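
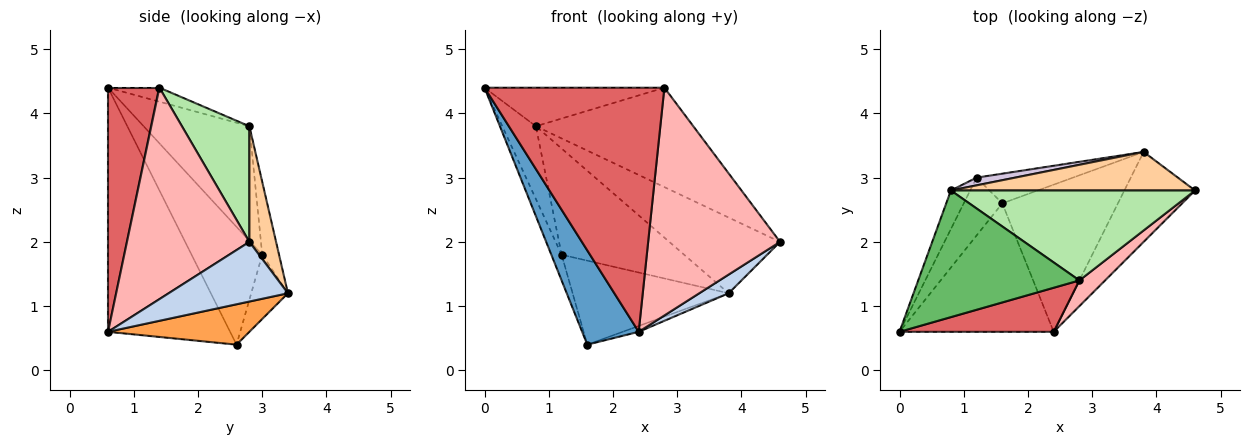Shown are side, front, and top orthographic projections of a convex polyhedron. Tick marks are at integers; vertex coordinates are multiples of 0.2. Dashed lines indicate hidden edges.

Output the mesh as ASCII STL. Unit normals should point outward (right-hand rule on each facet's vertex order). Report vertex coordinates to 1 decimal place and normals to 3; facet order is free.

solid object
 facet normal -0.787 -0.365 -0.497
  outer loop
   vertex 2.4 0.6 0.6
   vertex 0.0 0.6 4.4
   vertex 1.6 2.6 0.4
  endloop
 endfacet
 facet normal 0.637 -0.157 -0.755
  outer loop
   vertex 2.4 0.6 0.6
   vertex 3.8 3.4 1.2
   vertex 4.6 2.8 2.0
  endloop
 endfacet
 facet normal 0.329 0.037 -0.943
  outer loop
   vertex 2.4 0.6 0.6
   vertex 1.6 2.6 0.4
   vertex 3.8 3.4 1.2
  endloop
 endfacet
 facet normal 0.210 0.871 0.443
  outer loop
   vertex 0.8 2.8 3.8
   vertex 4.6 2.8 2.0
   vertex 3.8 3.4 1.2
  endloop
 endfacet
 facet normal -0.083 0.290 0.953
  outer loop
   vertex 2.8 1.4 4.4
   vertex 0.8 2.8 3.8
   vertex 0.0 0.6 4.4
  endloop
 endfacet
 facet normal 0.303 0.707 0.639
  outer loop
   vertex 2.8 1.4 4.4
   vertex 4.6 2.8 2.0
   vertex 0.8 2.8 3.8
  endloop
 endfacet
 facet normal 0.271 -0.947 0.171
  outer loop
   vertex 2.8 1.4 4.4
   vertex 0.0 0.6 4.4
   vertex 2.4 0.6 0.6
  endloop
 endfacet
 facet normal 0.678 -0.730 0.082
  outer loop
   vertex 2.8 1.4 4.4
   vertex 2.4 0.6 0.6
   vertex 4.6 2.8 2.0
  endloop
 endfacet
 facet normal -0.217 0.921 -0.325
  outer loop
   vertex 1.2 3.0 1.8
   vertex 3.8 3.4 1.2
   vertex 1.6 2.6 0.4
  endloop
 endfacet
 facet normal -0.135 0.988 0.072
  outer loop
   vertex 1.2 3.0 1.8
   vertex 0.8 2.8 3.8
   vertex 3.8 3.4 1.2
  endloop
 endfacet
 facet normal -0.941 0.137 -0.308
  outer loop
   vertex 1.2 3.0 1.8
   vertex 1.6 2.6 0.4
   vertex 0.0 0.6 4.4
  endloop
 endfacet
 facet normal -0.941 0.299 -0.158
  outer loop
   vertex 1.2 3.0 1.8
   vertex 0.0 0.6 4.4
   vertex 0.8 2.8 3.8
  endloop
 endfacet
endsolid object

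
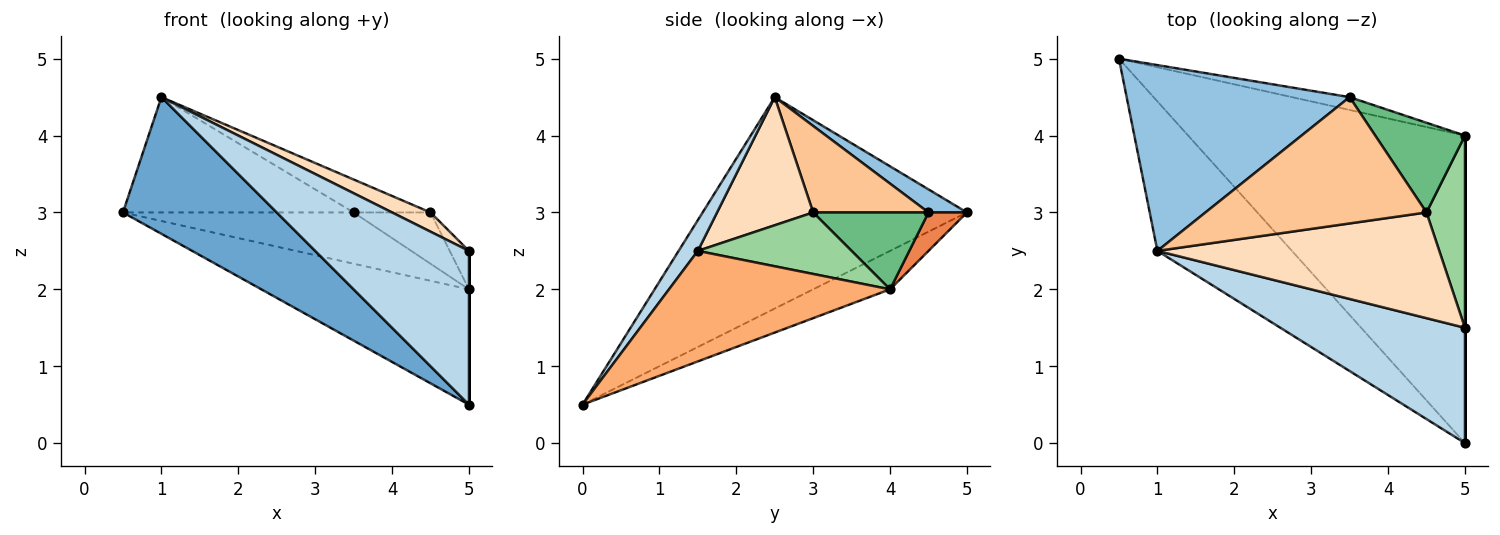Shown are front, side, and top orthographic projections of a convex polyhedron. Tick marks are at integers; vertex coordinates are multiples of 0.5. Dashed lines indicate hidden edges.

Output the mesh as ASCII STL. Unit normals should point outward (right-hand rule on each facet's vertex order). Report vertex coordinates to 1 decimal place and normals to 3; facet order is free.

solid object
 facet normal -0.757 -0.441 -0.482
  outer loop
   vertex 1.0 2.5 4.5
   vertex 0.5 5.0 3.0
   vertex 5.0 0.0 0.5
  endloop
 endfacet
 facet normal 0.088 0.525 0.846
  outer loop
   vertex 3.5 4.5 3.0
   vertex 0.5 5.0 3.0
   vertex 1.0 2.5 4.5
  endloop
 endfacet
 facet normal 0.100 -0.796 0.597
  outer loop
   vertex 5.0 1.5 2.5
   vertex 1.0 2.5 4.5
   vertex 5.0 0.0 0.5
  endloop
 endfacet
 facet normal -0.129 0.348 -0.929
  outer loop
   vertex 5.0 4.0 2.0
   vertex 5.0 0.0 0.5
   vertex 0.5 5.0 3.0
  endloop
 endfacet
 facet normal 0.160 0.958 -0.239
  outer loop
   vertex 5.0 4.0 2.0
   vertex 0.5 5.0 3.0
   vertex 3.5 4.5 3.0
  endloop
 endfacet
 facet normal 1.000 0.000 0.000
  outer loop
   vertex 5.0 4.0 2.0
   vertex 5.0 1.5 2.5
   vertex 5.0 0.0 0.5
  endloop
 endfacet
 facet normal 0.354 0.236 0.905
  outer loop
   vertex 4.5 3.0 3.0
   vertex 3.5 4.5 3.0
   vertex 1.0 2.5 4.5
  endloop
 endfacet
 facet normal 0.408 -0.163 0.898
  outer loop
   vertex 4.5 3.0 3.0
   vertex 1.0 2.5 4.5
   vertex 5.0 1.5 2.5
  endloop
 endfacet
 facet normal 0.597 0.398 0.697
  outer loop
   vertex 4.5 3.0 3.0
   vertex 5.0 4.0 2.0
   vertex 3.5 4.5 3.0
  endloop
 endfacet
 facet normal 0.843 0.105 0.527
  outer loop
   vertex 4.5 3.0 3.0
   vertex 5.0 1.5 2.5
   vertex 5.0 4.0 2.0
  endloop
 endfacet
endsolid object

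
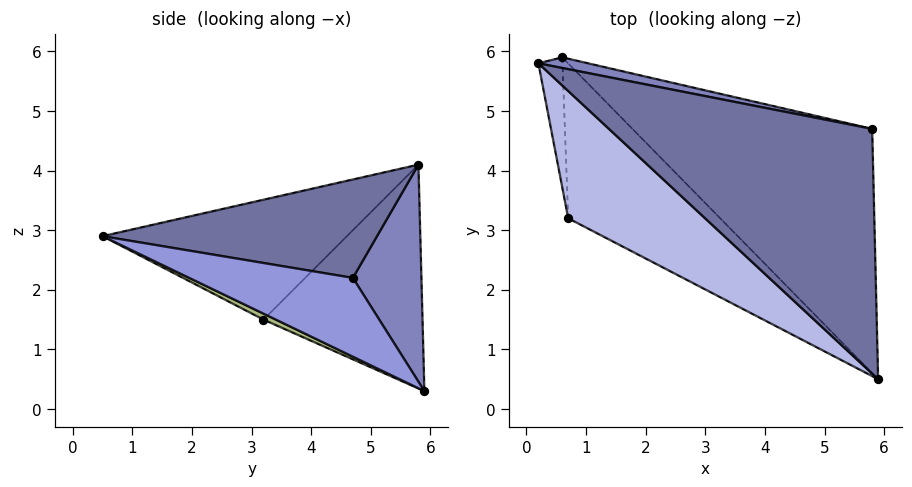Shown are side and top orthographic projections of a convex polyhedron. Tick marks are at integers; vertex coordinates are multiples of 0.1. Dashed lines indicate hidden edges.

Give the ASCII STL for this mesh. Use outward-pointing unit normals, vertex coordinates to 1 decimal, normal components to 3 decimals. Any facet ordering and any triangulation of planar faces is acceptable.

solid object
 facet normal 0.345 0.162 0.924
  outer loop
   vertex 5.8 4.7 2.2
   vertex 0.2 5.8 4.1
   vertex 5.9 0.5 2.9
  endloop
 endfacet
 facet normal 0.208 0.977 0.048
  outer loop
   vertex 5.8 4.7 2.2
   vertex 0.6 5.9 0.3
   vertex 0.2 5.8 4.1
  endloop
 endfacet
 facet normal 0.309 -0.149 -0.939
  outer loop
   vertex 5.8 4.7 2.2
   vertex 5.9 0.5 2.9
   vertex 0.6 5.9 0.3
  endloop
 endfacet
 facet normal -0.495 -0.660 0.565
  outer loop
   vertex 0.7 3.2 1.5
   vertex 5.9 0.5 2.9
   vertex 0.2 5.8 4.1
  endloop
 endfacet
 facet normal -0.991 -0.084 -0.107
  outer loop
   vertex 0.7 3.2 1.5
   vertex 0.2 5.8 4.1
   vertex 0.6 5.9 0.3
  endloop
 endfacet
 facet normal 0.036 -0.405 -0.914
  outer loop
   vertex 0.7 3.2 1.5
   vertex 0.6 5.9 0.3
   vertex 5.9 0.5 2.9
  endloop
 endfacet
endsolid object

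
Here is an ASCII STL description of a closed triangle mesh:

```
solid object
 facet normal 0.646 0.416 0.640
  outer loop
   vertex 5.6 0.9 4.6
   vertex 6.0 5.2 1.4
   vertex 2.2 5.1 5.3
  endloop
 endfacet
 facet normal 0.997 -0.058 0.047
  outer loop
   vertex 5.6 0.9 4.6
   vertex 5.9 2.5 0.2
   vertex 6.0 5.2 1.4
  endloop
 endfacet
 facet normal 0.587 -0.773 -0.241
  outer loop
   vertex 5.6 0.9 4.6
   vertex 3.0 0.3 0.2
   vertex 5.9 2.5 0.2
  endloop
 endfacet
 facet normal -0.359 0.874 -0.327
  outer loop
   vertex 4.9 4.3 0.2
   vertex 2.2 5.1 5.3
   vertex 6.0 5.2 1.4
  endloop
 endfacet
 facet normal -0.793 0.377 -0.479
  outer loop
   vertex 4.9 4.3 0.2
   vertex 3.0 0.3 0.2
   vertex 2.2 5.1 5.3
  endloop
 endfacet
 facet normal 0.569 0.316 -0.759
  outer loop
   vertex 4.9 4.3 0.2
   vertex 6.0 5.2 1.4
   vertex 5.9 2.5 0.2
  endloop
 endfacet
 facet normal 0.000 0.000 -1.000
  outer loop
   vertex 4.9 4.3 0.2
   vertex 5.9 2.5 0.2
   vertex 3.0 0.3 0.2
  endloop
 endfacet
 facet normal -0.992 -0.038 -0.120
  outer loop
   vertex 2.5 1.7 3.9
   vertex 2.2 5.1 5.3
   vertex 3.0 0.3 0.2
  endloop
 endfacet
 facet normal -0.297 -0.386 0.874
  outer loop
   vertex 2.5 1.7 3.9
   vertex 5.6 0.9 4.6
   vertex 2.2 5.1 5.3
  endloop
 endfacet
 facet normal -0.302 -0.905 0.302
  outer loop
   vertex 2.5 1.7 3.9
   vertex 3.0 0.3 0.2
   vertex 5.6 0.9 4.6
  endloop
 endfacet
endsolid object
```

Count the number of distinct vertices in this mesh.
7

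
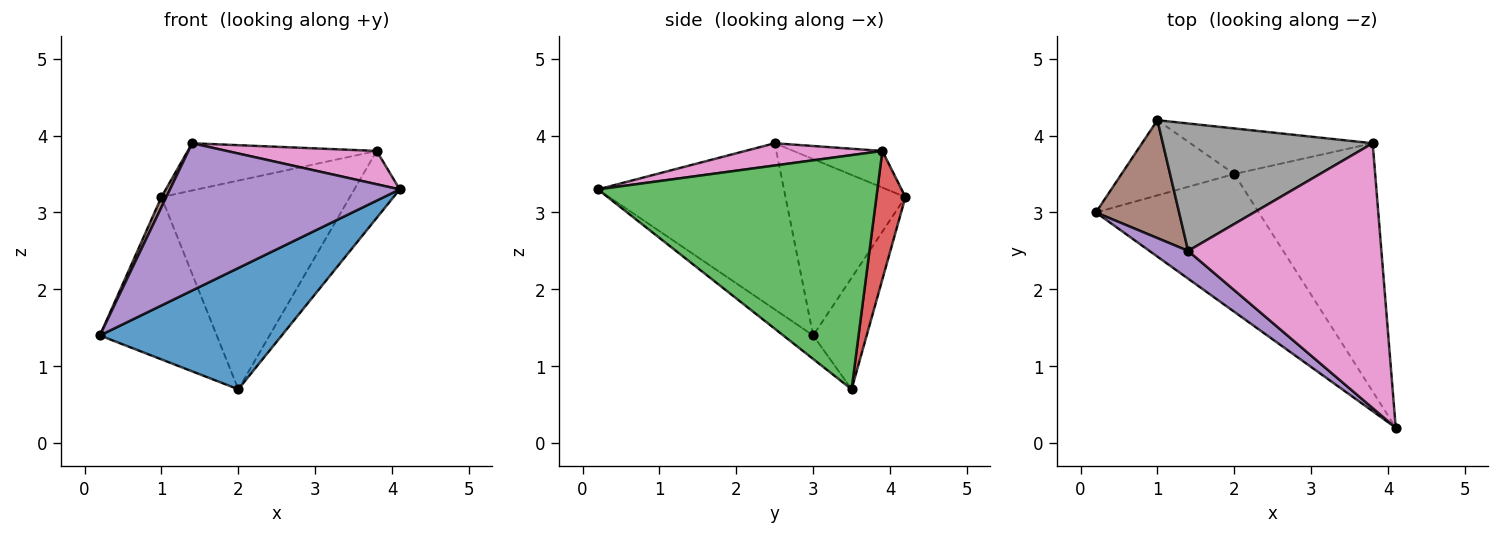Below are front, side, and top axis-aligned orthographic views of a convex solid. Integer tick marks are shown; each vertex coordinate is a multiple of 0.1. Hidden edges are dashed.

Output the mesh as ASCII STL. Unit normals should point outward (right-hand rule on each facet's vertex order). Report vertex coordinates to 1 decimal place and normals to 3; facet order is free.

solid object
 facet normal -0.108 -0.657 -0.746
  outer loop
   vertex 2.0 3.5 0.7
   vertex 4.1 0.2 3.3
   vertex 0.2 3.0 1.4
  endloop
 endfacet
 facet normal -0.384 0.838 -0.388
  outer loop
   vertex 1.0 4.2 3.2
   vertex 2.0 3.5 0.7
   vertex 0.2 3.0 1.4
  endloop
 endfacet
 facet normal 0.849 0.138 -0.511
  outer loop
   vertex 3.8 3.9 3.8
   vertex 4.1 0.2 3.3
   vertex 2.0 3.5 0.7
  endloop
 endfacet
 facet normal 0.149 0.966 -0.211
  outer loop
   vertex 3.8 3.9 3.8
   vertex 2.0 3.5 0.7
   vertex 1.0 4.2 3.2
  endloop
 endfacet
 facet normal -0.623 -0.769 0.145
  outer loop
   vertex 1.4 2.5 3.9
   vertex 0.2 3.0 1.4
   vertex 4.1 0.2 3.3
  endloop
 endfacet
 facet normal -0.904 -0.037 0.426
  outer loop
   vertex 1.4 2.5 3.9
   vertex 1.0 4.2 3.2
   vertex 0.2 3.0 1.4
  endloop
 endfacet
 facet normal 0.113 -0.124 0.986
  outer loop
   vertex 1.4 2.5 3.9
   vertex 4.1 0.2 3.3
   vertex 3.8 3.9 3.8
  endloop
 endfacet
 facet normal -0.162 0.343 0.925
  outer loop
   vertex 1.4 2.5 3.9
   vertex 3.8 3.9 3.8
   vertex 1.0 4.2 3.2
  endloop
 endfacet
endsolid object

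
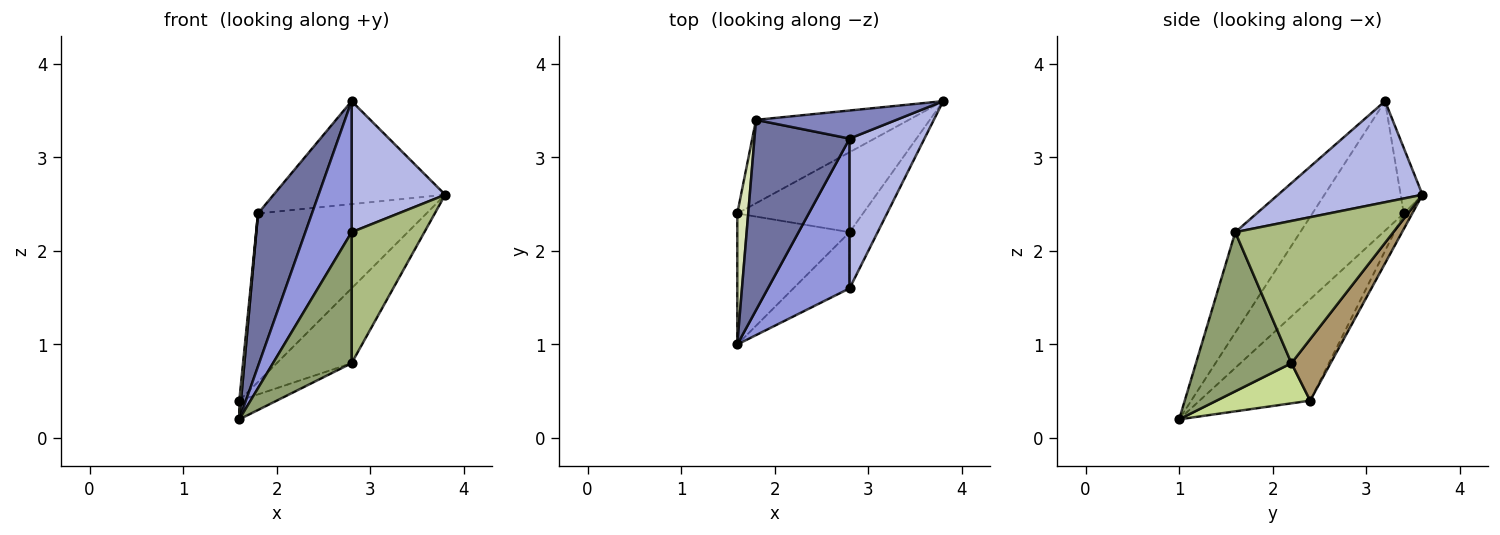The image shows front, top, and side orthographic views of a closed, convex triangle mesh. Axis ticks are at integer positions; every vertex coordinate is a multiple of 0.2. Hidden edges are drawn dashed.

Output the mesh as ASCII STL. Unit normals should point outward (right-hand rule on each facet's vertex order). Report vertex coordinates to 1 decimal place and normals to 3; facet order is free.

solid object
 facet normal -0.728 -0.430 0.535
  outer loop
   vertex 1.8 3.4 2.4
   vertex 1.6 1.0 0.2
   vertex 2.8 3.2 3.6
  endloop
 endfacet
 facet normal -0.122 0.958 0.261
  outer loop
   vertex 1.8 3.4 2.4
   vertex 2.8 3.2 3.6
   vertex 3.8 3.6 2.6
  endloop
 endfacet
 facet normal -0.679 -0.483 0.552
  outer loop
   vertex 2.8 1.6 2.2
   vertex 2.8 3.2 3.6
   vertex 1.6 1.0 0.2
  endloop
 endfacet
 facet normal 0.713 -0.462 0.528
  outer loop
   vertex 2.8 1.6 2.2
   vertex 3.8 3.6 2.6
   vertex 2.8 3.2 3.6
  endloop
 endfacet
 facet normal 0.745 -0.613 -0.263
  outer loop
   vertex 2.8 1.6 2.2
   vertex 1.6 1.0 0.2
   vertex 2.8 2.2 0.8
  endloop
 endfacet
 facet normal 0.894 -0.412 -0.176
  outer loop
   vertex 2.8 1.6 2.2
   vertex 2.8 2.2 0.8
   vertex 3.8 3.6 2.6
  endloop
 endfacet
 facet normal 0.333 0.133 -0.933
  outer loop
   vertex 1.6 2.4 0.4
   vertex 2.8 2.2 0.8
   vertex 1.6 1.0 0.2
  endloop
 endfacet
 facet normal -0.994 -0.015 0.107
  outer loop
   vertex 1.6 2.4 0.4
   vertex 1.6 1.0 0.2
   vertex 1.8 3.4 2.4
  endloop
 endfacet
 facet normal 0.336 0.644 -0.687
  outer loop
   vertex 1.6 2.4 0.4
   vertex 3.8 3.6 2.6
   vertex 2.8 2.2 0.8
  endloop
 endfacet
 facet normal -0.045 0.895 -0.443
  outer loop
   vertex 1.6 2.4 0.4
   vertex 1.8 3.4 2.4
   vertex 3.8 3.6 2.6
  endloop
 endfacet
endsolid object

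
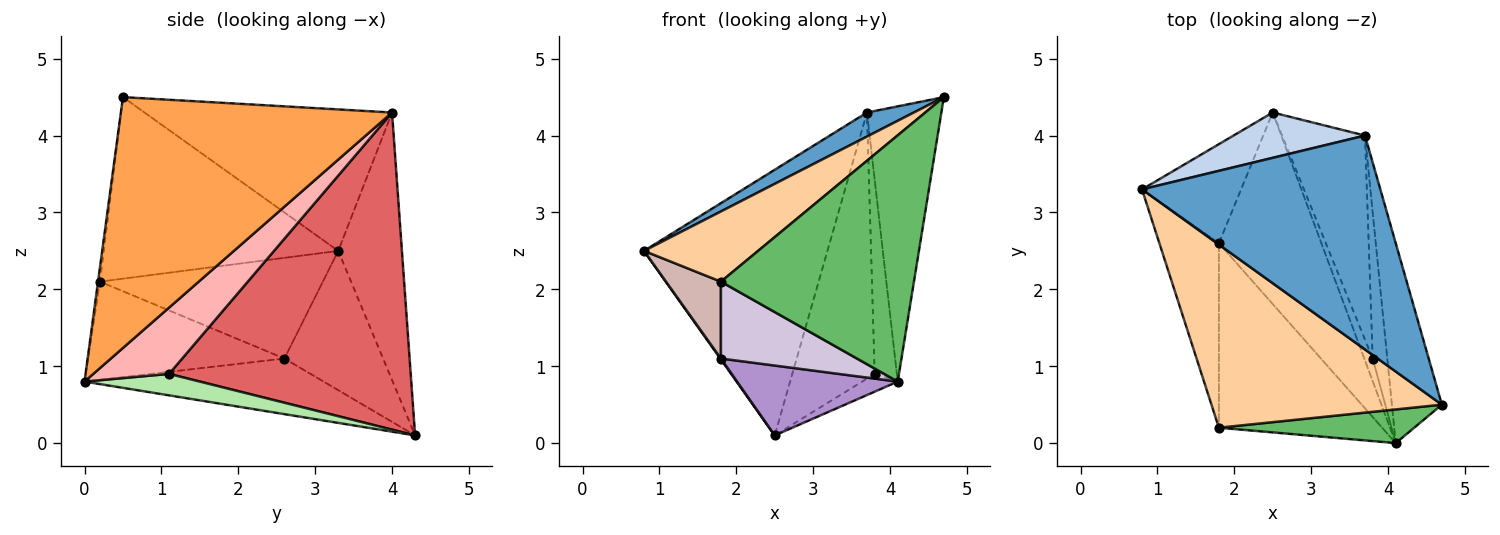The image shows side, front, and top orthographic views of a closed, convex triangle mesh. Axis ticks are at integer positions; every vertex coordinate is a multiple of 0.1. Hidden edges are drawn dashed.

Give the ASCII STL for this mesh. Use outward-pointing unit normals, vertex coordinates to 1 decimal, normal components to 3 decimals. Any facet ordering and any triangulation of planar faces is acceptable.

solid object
 facet normal -0.508 -0.096 0.856
  outer loop
   vertex 3.7 4.0 4.3
   vertex 0.8 3.3 2.5
   vertex 4.7 0.5 4.5
  endloop
 endfacet
 facet normal -0.324 0.933 0.159
  outer loop
   vertex 3.7 4.0 4.3
   vertex 2.5 4.3 0.1
   vertex 0.8 3.3 2.5
  endloop
 endfacet
 facet normal 0.947 0.260 -0.189
  outer loop
   vertex 3.7 4.0 4.3
   vertex 4.7 0.5 4.5
   vertex 4.1 0.0 0.8
  endloop
 endfacet
 facet normal -0.593 -0.288 0.752
  outer loop
   vertex 1.8 0.2 2.1
   vertex 4.7 0.5 4.5
   vertex 0.8 3.3 2.5
  endloop
 endfacet
 facet normal -0.010 -0.991 0.135
  outer loop
   vertex 1.8 0.2 2.1
   vertex 4.1 0.0 0.8
   vertex 4.7 0.5 4.5
  endloop
 endfacet
 facet normal 0.895 0.276 -0.351
  outer loop
   vertex 3.8 1.1 0.9
   vertex 4.1 0.0 0.8
   vertex 2.5 4.3 0.1
  endloop
 endfacet
 facet normal 0.919 0.313 -0.240
  outer loop
   vertex 3.8 1.1 0.9
   vertex 2.5 4.3 0.1
   vertex 3.7 4.0 4.3
  endloop
 endfacet
 facet normal 0.939 0.275 -0.207
  outer loop
   vertex 3.8 1.1 0.9
   vertex 3.7 4.0 4.3
   vertex 4.1 0.0 0.8
  endloop
 endfacet
 facet normal -0.454 -0.305 -0.837
  outer loop
   vertex 1.8 2.6 1.1
   vertex 2.5 4.3 0.1
   vertex 4.1 0.0 0.8
  endloop
 endfacet
 facet normal -0.485 -0.336 -0.807
  outer loop
   vertex 1.8 2.6 1.1
   vertex 4.1 0.0 0.8
   vertex 1.8 0.2 2.1
  endloop
 endfacet
 facet normal -0.815 -0.005 -0.579
  outer loop
   vertex 1.8 2.6 1.1
   vertex 0.8 3.3 2.5
   vertex 2.5 4.3 0.1
  endloop
 endfacet
 facet normal -0.842 -0.207 -0.498
  outer loop
   vertex 1.8 2.6 1.1
   vertex 1.8 0.2 2.1
   vertex 0.8 3.3 2.5
  endloop
 endfacet
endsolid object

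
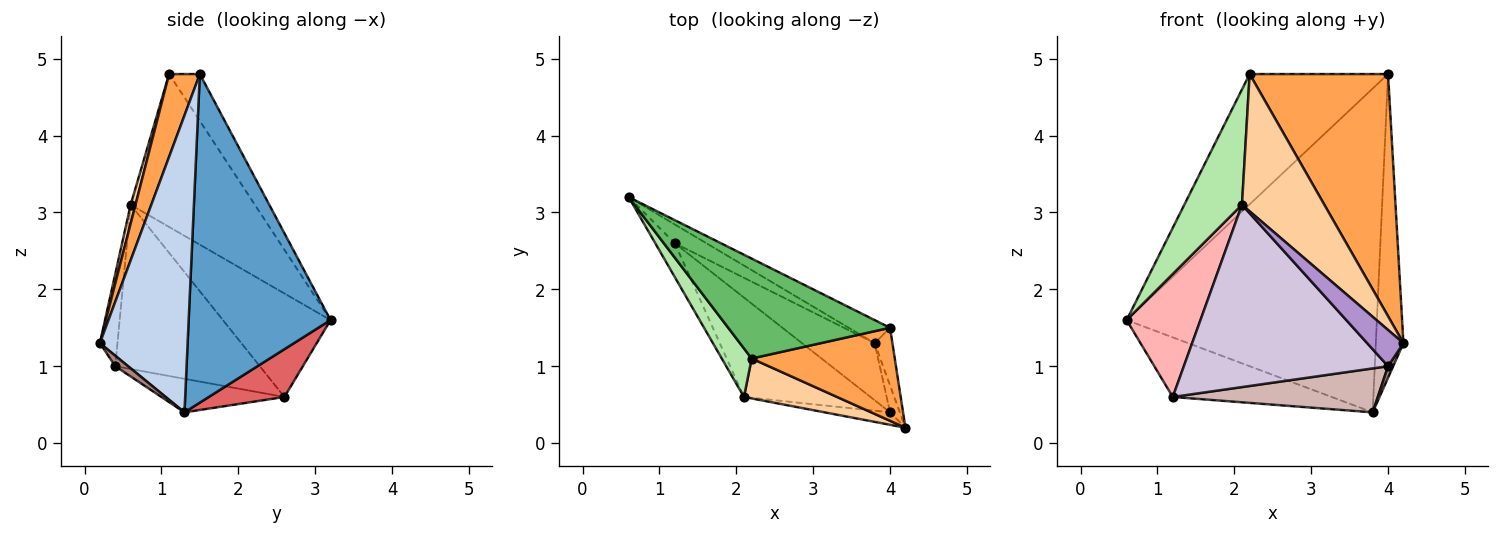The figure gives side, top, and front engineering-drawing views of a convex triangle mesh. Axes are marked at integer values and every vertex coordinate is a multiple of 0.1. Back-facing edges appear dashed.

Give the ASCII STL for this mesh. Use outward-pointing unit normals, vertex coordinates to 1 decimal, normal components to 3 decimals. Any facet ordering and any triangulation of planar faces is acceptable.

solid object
 facet normal 0.492 0.868 -0.062
  outer loop
   vertex 3.8 1.3 0.4
   vertex 0.6 3.2 1.6
   vertex 4.0 1.5 4.8
  endloop
 endfacet
 facet normal 0.952 0.300 -0.057
  outer loop
   vertex 3.8 1.3 0.4
   vertex 4.0 1.5 4.8
   vertex 4.2 0.2 1.3
  endloop
 endfacet
 facet normal 0.203 -0.914 0.351
  outer loop
   vertex 2.2 1.1 4.8
   vertex 4.2 0.2 1.3
   vertex 4.0 1.5 4.8
  endloop
 endfacet
 facet normal 0.056 -0.959 0.279
  outer loop
   vertex 2.2 1.1 4.8
   vertex 2.1 0.6 3.1
   vertex 4.2 0.2 1.3
  endloop
 endfacet
 facet normal -0.174 0.781 0.600
  outer loop
   vertex 2.2 1.1 4.8
   vertex 4.0 1.5 4.8
   vertex 0.6 3.2 1.6
  endloop
 endfacet
 facet normal -0.893 -0.415 0.174
  outer loop
   vertex 2.2 1.1 4.8
   vertex 0.6 3.2 1.6
   vertex 2.1 0.6 3.1
  endloop
 endfacet
 facet normal 0.413 0.869 -0.273
  outer loop
   vertex 1.2 2.6 0.6
   vertex 0.6 3.2 1.6
   vertex 3.8 1.3 0.4
  endloop
 endfacet
 facet normal -0.815 -0.559 -0.154
  outer loop
   vertex 1.2 2.6 0.6
   vertex 2.1 0.6 3.1
   vertex 0.6 3.2 1.6
  endloop
 endfacet
 facet normal -0.417 -0.860 -0.295
  outer loop
   vertex 4.0 0.4 1.0
   vertex 4.2 0.2 1.3
   vertex 2.1 0.6 3.1
  endloop
 endfacet
 facet normal -0.528 -0.746 -0.407
  outer loop
   vertex 4.0 0.4 1.0
   vertex 2.1 0.6 3.1
   vertex 1.2 2.6 0.6
  endloop
 endfacet
 facet normal 0.702 -0.281 -0.655
  outer loop
   vertex 4.0 0.4 1.0
   vertex 3.8 1.3 0.4
   vertex 4.2 0.2 1.3
  endloop
 endfacet
 facet normal -0.344 -0.573 -0.744
  outer loop
   vertex 4.0 0.4 1.0
   vertex 1.2 2.6 0.6
   vertex 3.8 1.3 0.4
  endloop
 endfacet
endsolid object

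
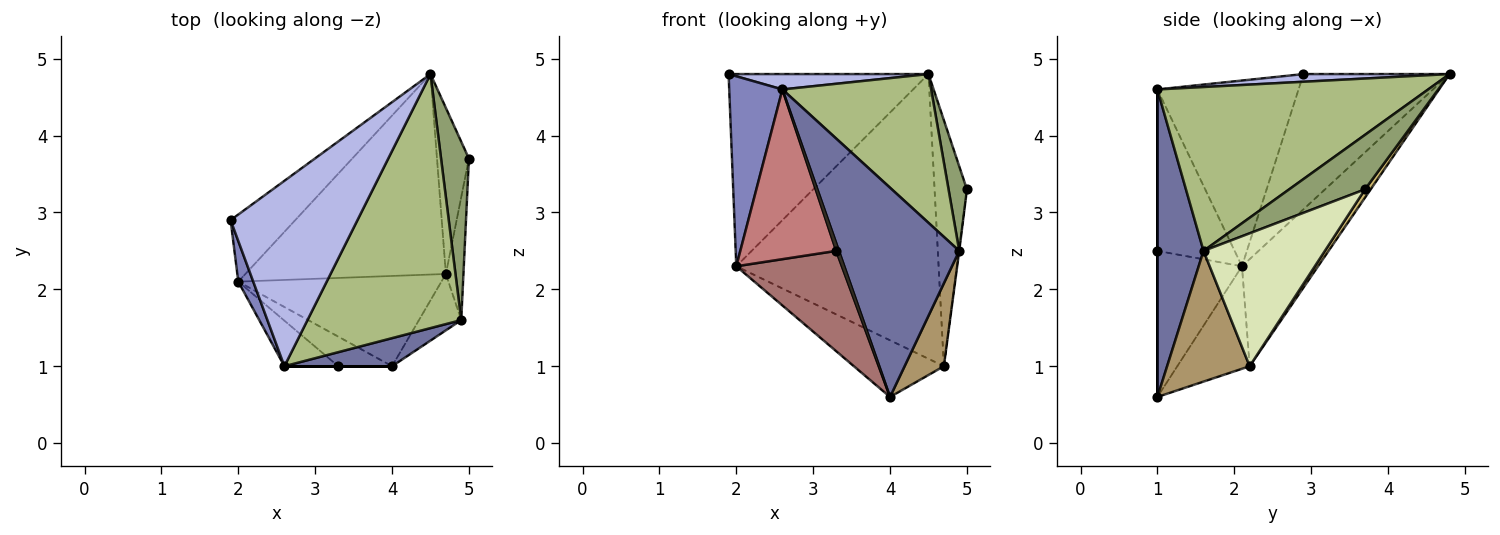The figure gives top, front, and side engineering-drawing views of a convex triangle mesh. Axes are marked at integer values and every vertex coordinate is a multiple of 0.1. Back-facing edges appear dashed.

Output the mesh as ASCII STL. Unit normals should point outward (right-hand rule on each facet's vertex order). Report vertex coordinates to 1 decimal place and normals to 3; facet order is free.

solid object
 facet normal 0.355 -0.926 0.124
  outer loop
   vertex 4.9 1.6 2.5
   vertex 2.6 1.0 4.6
   vertex 4.0 1.0 0.6
  endloop
 endfacet
 facet normal -0.933 -0.352 0.075
  outer loop
   vertex 2.0 2.1 2.3
   vertex 2.6 1.0 4.6
   vertex 1.9 2.9 4.8
  endloop
 endfacet
 facet normal -0.568 0.777 -0.271
  outer loop
   vertex 4.5 4.8 4.8
   vertex 2.0 2.1 2.3
   vertex 1.9 2.9 4.8
  endloop
 endfacet
 facet normal 0.060 -0.083 0.995
  outer loop
   vertex 4.5 4.8 4.8
   vertex 1.9 2.9 4.8
   vertex 2.6 1.0 4.6
  endloop
 endfacet
 facet normal 0.870 -0.211 0.445
  outer loop
   vertex 4.5 4.8 4.8
   vertex 4.9 1.6 2.5
   vertex 5.0 3.7 3.3
  endloop
 endfacet
 facet normal 0.677 -0.372 0.635
  outer loop
   vertex 4.5 4.8 4.8
   vertex 2.6 1.0 4.6
   vertex 4.9 1.6 2.5
  endloop
 endfacet
 facet normal -0.393 0.489 -0.779
  outer loop
   vertex 4.7 2.2 1.0
   vertex 4.0 1.0 0.6
   vertex 2.0 2.1 2.3
  endloop
 endfacet
 facet normal 0.991 0.003 -0.131
  outer loop
   vertex 4.7 2.2 1.0
   vertex 5.0 3.7 3.3
   vertex 4.9 1.6 2.5
  endloop
 endfacet
 facet normal 0.867 -0.412 -0.280
  outer loop
   vertex 4.7 2.2 1.0
   vertex 4.9 1.6 2.5
   vertex 4.0 1.0 0.6
  endloop
 endfacet
 facet normal 0.144 0.820 -0.554
  outer loop
   vertex 4.7 2.2 1.0
   vertex 4.5 4.8 4.8
   vertex 5.0 3.7 3.3
  endloop
 endfacet
 facet normal -0.294 0.782 -0.550
  outer loop
   vertex 4.7 2.2 1.0
   vertex 2.0 2.1 2.3
   vertex 4.5 4.8 4.8
  endloop
 endfacet
 facet normal 0.000 -1.000 0.000
  outer loop
   vertex 3.3 1.0 2.5
   vertex 4.0 1.0 0.6
   vertex 2.6 1.0 4.6
  endloop
 endfacet
 facet normal -0.609 -0.761 -0.224
  outer loop
   vertex 3.3 1.0 2.5
   vertex 2.0 2.1 2.3
   vertex 4.0 1.0 0.6
  endloop
 endfacet
 facet normal -0.614 -0.763 -0.205
  outer loop
   vertex 3.3 1.0 2.5
   vertex 2.6 1.0 4.6
   vertex 2.0 2.1 2.3
  endloop
 endfacet
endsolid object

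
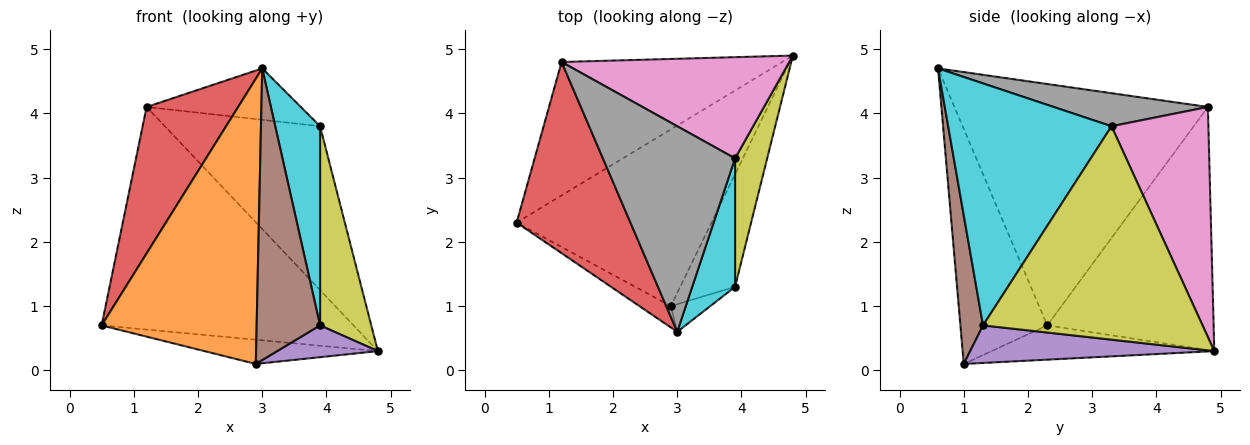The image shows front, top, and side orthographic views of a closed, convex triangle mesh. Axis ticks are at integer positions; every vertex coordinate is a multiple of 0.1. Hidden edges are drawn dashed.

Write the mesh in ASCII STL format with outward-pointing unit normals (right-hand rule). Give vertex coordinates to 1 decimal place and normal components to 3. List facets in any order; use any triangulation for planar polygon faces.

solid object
 facet normal -0.172 0.134 -0.976
  outer loop
   vertex 2.9 1.0 0.1
   vertex 0.5 2.3 0.7
   vertex 4.8 4.9 0.3
  endloop
 endfacet
 facet normal -0.488 -0.871 -0.065
  outer loop
   vertex 2.9 1.0 0.1
   vertex 3.0 0.6 4.7
   vertex 0.5 2.3 0.7
  endloop
 endfacet
 facet normal -0.493 0.746 -0.447
  outer loop
   vertex 1.2 4.8 4.1
   vertex 4.8 4.9 0.3
   vertex 0.5 2.3 0.7
  endloop
 endfacet
 facet normal -0.860 -0.311 0.405
  outer loop
   vertex 1.2 4.8 4.1
   vertex 0.5 2.3 0.7
   vertex 3.0 0.6 4.7
  endloop
 endfacet
 facet normal 0.550 -0.227 -0.804
  outer loop
   vertex 3.9 1.3 0.7
   vertex 2.9 1.0 0.1
   vertex 4.8 4.9 0.3
  endloop
 endfacet
 facet normal 0.335 -0.938 -0.089
  outer loop
   vertex 3.9 1.3 0.7
   vertex 3.0 0.6 4.7
   vertex 2.9 1.0 0.1
  endloop
 endfacet
 facet normal 0.469 0.751 0.464
  outer loop
   vertex 3.9 3.3 3.8
   vertex 4.8 4.9 0.3
   vertex 1.2 4.8 4.1
  endloop
 endfacet
 facet normal 0.236 0.236 0.943
  outer loop
   vertex 3.9 3.3 3.8
   vertex 1.2 4.8 4.1
   vertex 3.0 0.6 4.7
  endloop
 endfacet
 facet normal 0.964 -0.225 0.145
  outer loop
   vertex 3.9 3.3 3.8
   vertex 3.9 1.3 0.7
   vertex 4.8 4.9 0.3
  endloop
 endfacet
 facet normal 0.951 -0.261 0.168
  outer loop
   vertex 3.9 3.3 3.8
   vertex 3.0 0.6 4.7
   vertex 3.9 1.3 0.7
  endloop
 endfacet
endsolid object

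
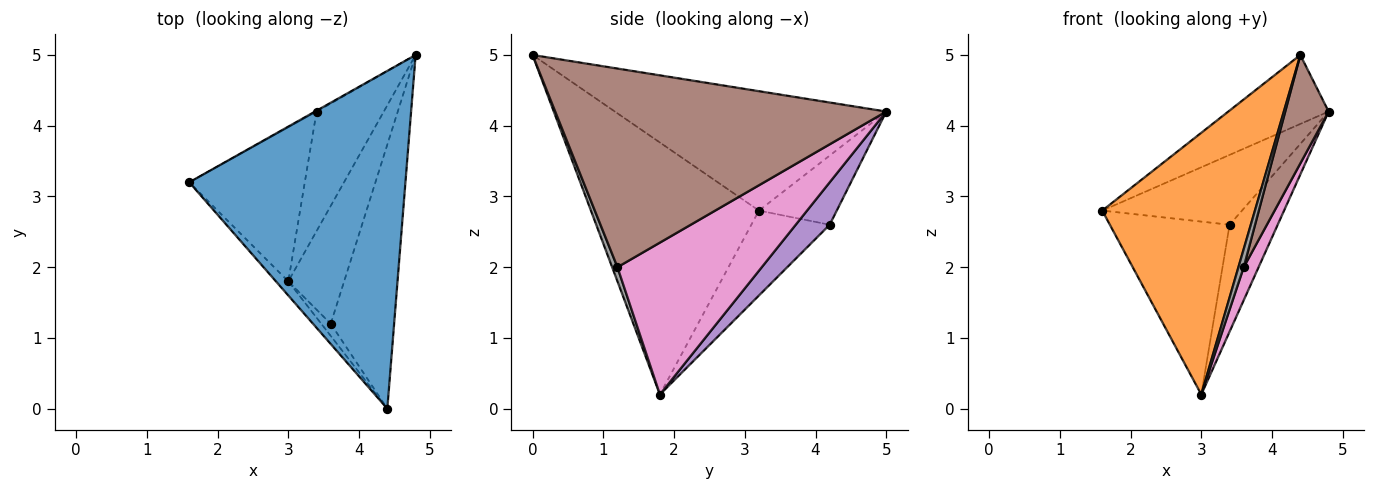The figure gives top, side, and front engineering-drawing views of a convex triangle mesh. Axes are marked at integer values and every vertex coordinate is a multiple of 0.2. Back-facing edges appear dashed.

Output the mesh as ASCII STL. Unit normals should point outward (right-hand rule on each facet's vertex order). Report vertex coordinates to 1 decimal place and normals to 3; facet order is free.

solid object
 facet normal -0.476 0.176 0.862
  outer loop
   vertex 4.4 0.0 5.0
   vertex 4.8 5.0 4.2
   vertex 1.6 3.2 2.8
  endloop
 endfacet
 facet normal -0.740 -0.672 -0.036
  outer loop
   vertex 3.0 1.8 0.2
   vertex 4.4 0.0 5.0
   vertex 1.6 3.2 2.8
  endloop
 endfacet
 facet normal -0.487 0.874 -0.011
  outer loop
   vertex 3.4 4.2 2.6
   vertex 1.6 3.2 2.8
   vertex 4.8 5.0 4.2
  endloop
 endfacet
 facet normal -0.439 0.671 -0.598
  outer loop
   vertex 3.4 4.2 2.6
   vertex 3.0 1.8 0.2
   vertex 1.6 3.2 2.8
  endloop
 endfacet
 facet normal 0.426 0.603 -0.674
  outer loop
   vertex 3.4 4.2 2.6
   vertex 4.8 5.0 4.2
   vertex 3.0 1.8 0.2
  endloop
 endfacet
 facet normal 0.945 -0.124 -0.302
  outer loop
   vertex 3.6 1.2 2.0
   vertex 4.8 5.0 4.2
   vertex 4.4 0.0 5.0
  endloop
 endfacet
 facet normal 0.934 -0.096 -0.343
  outer loop
   vertex 3.6 1.2 2.0
   vertex 3.0 1.8 0.2
   vertex 4.8 5.0 4.2
  endloop
 endfacet
 facet normal 0.640 -0.640 -0.426
  outer loop
   vertex 3.6 1.2 2.0
   vertex 4.4 0.0 5.0
   vertex 3.0 1.8 0.2
  endloop
 endfacet
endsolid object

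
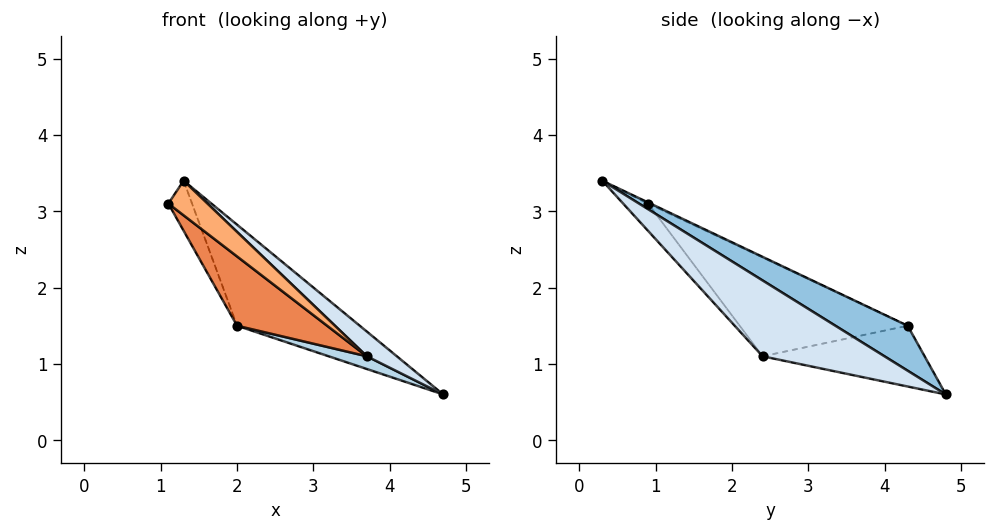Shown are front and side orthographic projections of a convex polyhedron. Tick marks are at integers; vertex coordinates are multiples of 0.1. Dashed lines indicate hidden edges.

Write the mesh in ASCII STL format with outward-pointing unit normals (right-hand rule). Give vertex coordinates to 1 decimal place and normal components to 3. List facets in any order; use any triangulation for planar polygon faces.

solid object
 facet normal -0.044 0.435 0.899
  outer loop
   vertex 2.0 4.3 1.5
   vertex 1.1 0.9 3.1
   vertex 1.3 0.3 3.4
  endloop
 endfacet
 facet normal 0.227 0.385 0.895
  outer loop
   vertex 2.0 4.3 1.5
   vertex 1.3 0.3 3.4
   vertex 4.7 4.8 0.6
  endloop
 endfacet
 facet normal -0.303 -0.071 -0.950
  outer loop
   vertex 3.7 2.4 1.1
   vertex 2.0 4.3 1.5
   vertex 4.7 4.8 0.6
  endloop
 endfacet
 facet normal 0.760 -0.187 0.622
  outer loop
   vertex 3.7 2.4 1.1
   vertex 4.7 4.8 0.6
   vertex 1.3 0.3 3.4
  endloop
 endfacet
 facet normal -0.489 -0.262 -0.832
  outer loop
   vertex 3.7 2.4 1.1
   vertex 1.1 0.9 3.1
   vertex 2.0 4.3 1.5
  endloop
 endfacet
 facet normal -0.322 -0.507 -0.799
  outer loop
   vertex 3.7 2.4 1.1
   vertex 1.3 0.3 3.4
   vertex 1.1 0.9 3.1
  endloop
 endfacet
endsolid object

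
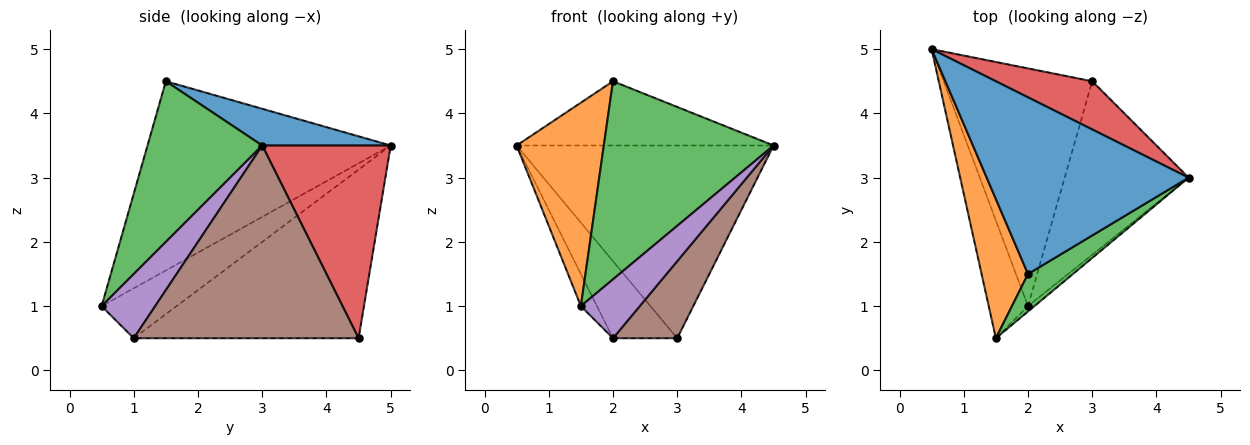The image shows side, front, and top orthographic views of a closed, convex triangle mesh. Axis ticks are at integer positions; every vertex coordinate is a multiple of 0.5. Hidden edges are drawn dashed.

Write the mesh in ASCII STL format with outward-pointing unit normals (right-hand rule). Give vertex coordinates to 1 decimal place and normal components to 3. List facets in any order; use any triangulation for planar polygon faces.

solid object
 facet normal 0.168 0.337 0.926
  outer loop
   vertex 2.0 1.5 4.5
   vertex 4.5 3.0 3.5
   vertex 0.5 5.0 3.5
  endloop
 endfacet
 facet normal -0.917 -0.329 0.225
  outer loop
   vertex 2.0 1.5 4.5
   vertex 0.5 5.0 3.5
   vertex 1.5 0.5 1.0
  endloop
 endfacet
 facet normal 0.553 -0.819 0.155
  outer loop
   vertex 2.0 1.5 4.5
   vertex 1.5 0.5 1.0
   vertex 4.5 3.0 3.5
  endloop
 endfacet
 facet normal 0.436 0.873 0.218
  outer loop
   vertex 3.0 4.5 0.5
   vertex 0.5 5.0 3.5
   vertex 4.5 3.0 3.5
  endloop
 endfacet
 facet normal 0.671 -0.738 -0.067
  outer loop
   vertex 2.0 1.0 0.5
   vertex 4.5 3.0 3.5
   vertex 1.5 0.5 1.0
  endloop
 endfacet
 facet normal 0.818 -0.234 -0.526
  outer loop
   vertex 2.0 1.0 0.5
   vertex 3.0 4.5 0.5
   vertex 4.5 3.0 3.5
  endloop
 endfacet
 facet normal -0.775 0.166 -0.609
  outer loop
   vertex 2.0 1.0 0.5
   vertex 1.5 0.5 1.0
   vertex 0.5 5.0 3.5
  endloop
 endfacet
 facet normal -0.734 0.210 -0.646
  outer loop
   vertex 2.0 1.0 0.5
   vertex 0.5 5.0 3.5
   vertex 3.0 4.5 0.5
  endloop
 endfacet
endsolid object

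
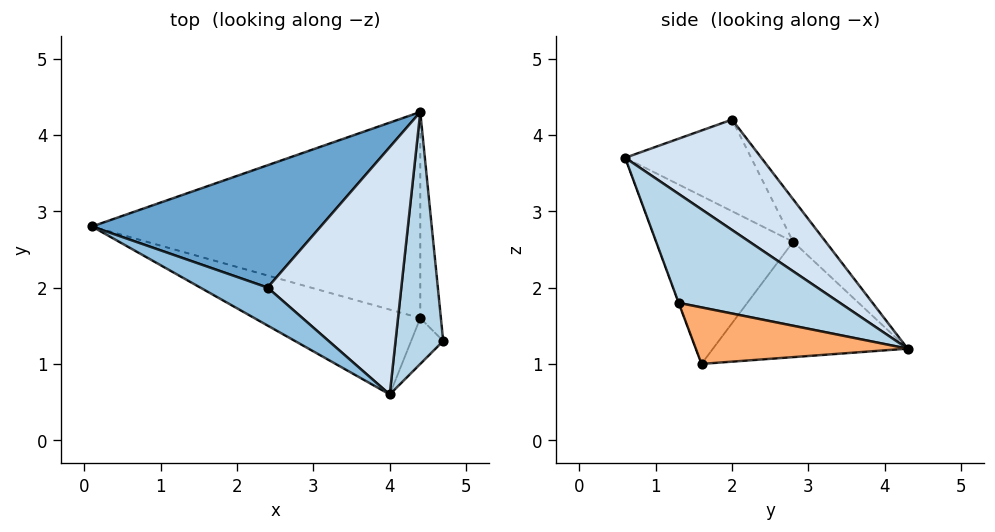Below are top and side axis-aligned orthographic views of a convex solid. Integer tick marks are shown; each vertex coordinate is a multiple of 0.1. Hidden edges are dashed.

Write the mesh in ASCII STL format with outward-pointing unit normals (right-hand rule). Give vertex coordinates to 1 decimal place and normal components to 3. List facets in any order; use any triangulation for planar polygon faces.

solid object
 facet normal -0.104 0.822 0.560
  outer loop
   vertex 2.4 2.0 4.2
   vertex 4.4 4.3 1.2
   vertex 0.1 2.8 2.6
  endloop
 endfacet
 facet normal -0.533 -0.750 0.392
  outer loop
   vertex 4.0 0.6 3.7
   vertex 2.4 2.0 4.2
   vertex 0.1 2.8 2.6
  endloop
 endfacet
 facet normal 0.903 0.169 0.395
  outer loop
   vertex 4.0 0.6 3.7
   vertex 4.7 1.3 1.8
   vertex 4.4 4.3 1.2
  endloop
 endfacet
 facet normal 0.580 0.412 0.703
  outer loop
   vertex 4.0 0.6 3.7
   vertex 4.4 4.3 1.2
   vertex 2.4 2.0 4.2
  endloop
 endfacet
 facet normal -0.331 0.070 -0.941
  outer loop
   vertex 4.4 1.6 1.0
   vertex 0.1 2.8 2.6
   vertex 4.4 4.3 1.2
  endloop
 endfacet
 facet normal 0.939 0.025 -0.343
  outer loop
   vertex 4.4 1.6 1.0
   vertex 4.4 4.3 1.2
   vertex 4.7 1.3 1.8
  endloop
 endfacet
 facet normal -0.375 -0.850 -0.370
  outer loop
   vertex 4.4 1.6 1.0
   vertex 4.0 0.6 3.7
   vertex 0.1 2.8 2.6
  endloop
 endfacet
 facet normal -0.008 -0.937 -0.348
  outer loop
   vertex 4.4 1.6 1.0
   vertex 4.7 1.3 1.8
   vertex 4.0 0.6 3.7
  endloop
 endfacet
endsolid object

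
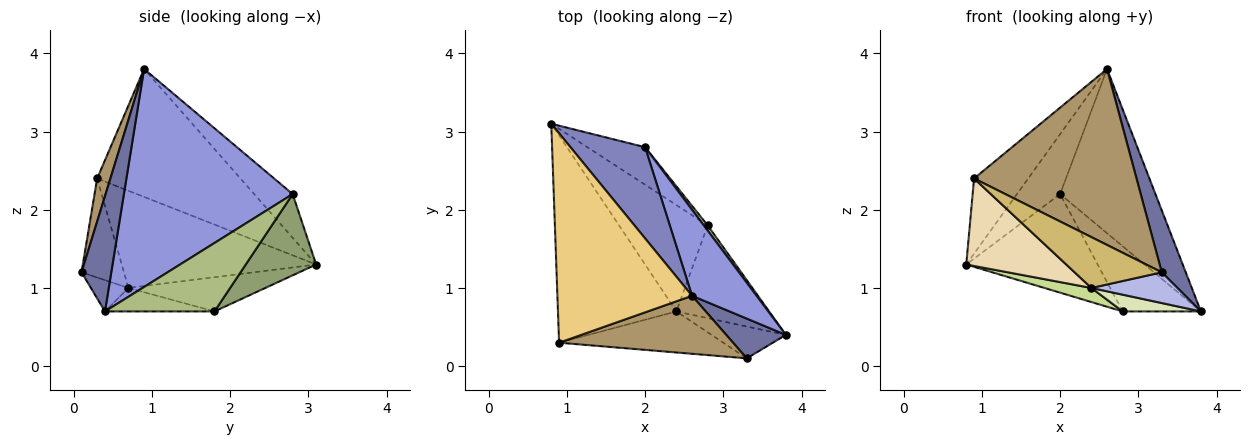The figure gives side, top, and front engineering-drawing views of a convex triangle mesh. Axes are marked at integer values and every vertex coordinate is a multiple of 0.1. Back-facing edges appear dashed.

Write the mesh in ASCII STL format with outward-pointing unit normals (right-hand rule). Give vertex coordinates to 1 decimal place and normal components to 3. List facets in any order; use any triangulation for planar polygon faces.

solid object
 facet normal 0.723 -0.582 0.374
  outer loop
   vertex 2.6 0.9 3.8
   vertex 3.3 0.1 1.2
   vertex 3.8 0.4 0.7
  endloop
 endfacet
 facet normal -0.440 0.493 0.751
  outer loop
   vertex 2.0 2.8 2.2
   vertex 0.8 3.1 1.3
   vertex 2.6 0.9 3.8
  endloop
 endfacet
 facet normal 0.843 0.476 0.250
  outer loop
   vertex 2.0 2.8 2.2
   vertex 2.6 0.9 3.8
   vertex 3.8 0.4 0.7
  endloop
 endfacet
 facet normal -0.290 -0.665 -0.689
  outer loop
   vertex 2.4 0.7 1.0
   vertex 3.8 0.4 0.7
   vertex 3.3 0.1 1.2
  endloop
 endfacet
 facet normal 0.448 0.836 -0.318
  outer loop
   vertex 2.8 1.8 0.7
   vertex 0.8 3.1 1.3
   vertex 2.0 2.8 2.2
  endloop
 endfacet
 facet normal 0.813 0.581 0.046
  outer loop
   vertex 2.8 1.8 0.7
   vertex 2.0 2.8 2.2
   vertex 3.8 0.4 0.7
  endloop
 endfacet
 facet normal -0.357 -0.123 -0.926
  outer loop
   vertex 2.8 1.8 0.7
   vertex 2.4 0.7 1.0
   vertex 0.8 3.1 1.3
  endloop
 endfacet
 facet normal -0.242 -0.173 -0.955
  outer loop
   vertex 2.8 1.8 0.7
   vertex 3.8 0.4 0.7
   vertex 2.4 0.7 1.0
  endloop
 endfacet
 facet normal 0.077 -0.947 0.312
  outer loop
   vertex 0.9 0.3 2.4
   vertex 3.3 0.1 1.2
   vertex 2.6 0.9 3.8
  endloop
 endfacet
 facet normal -0.354 -0.727 -0.588
  outer loop
   vertex 0.9 0.3 2.4
   vertex 2.4 0.7 1.0
   vertex 3.3 0.1 1.2
  endloop
 endfacet
 facet normal -0.667 0.252 0.702
  outer loop
   vertex 0.9 0.3 2.4
   vertex 2.6 0.9 3.8
   vertex 0.8 3.1 1.3
  endloop
 endfacet
 facet normal -0.603 -0.310 -0.735
  outer loop
   vertex 0.9 0.3 2.4
   vertex 0.8 3.1 1.3
   vertex 2.4 0.7 1.0
  endloop
 endfacet
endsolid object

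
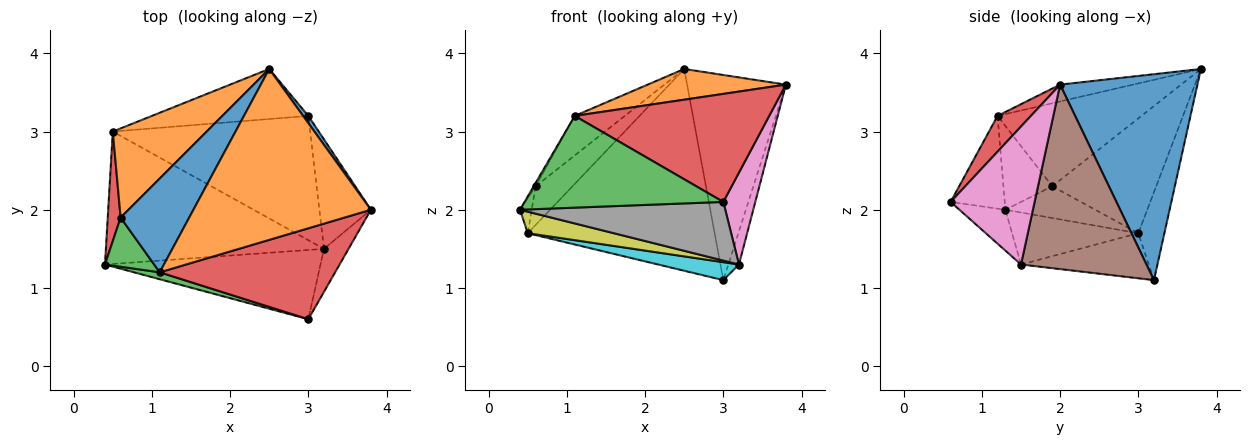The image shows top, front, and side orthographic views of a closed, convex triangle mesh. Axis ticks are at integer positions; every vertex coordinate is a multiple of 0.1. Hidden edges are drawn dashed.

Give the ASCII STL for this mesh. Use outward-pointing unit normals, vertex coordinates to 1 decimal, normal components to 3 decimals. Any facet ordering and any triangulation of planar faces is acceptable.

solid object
 facet normal 0.812 0.584 0.021
  outer loop
   vertex 3.0 3.2 1.1
   vertex 2.5 3.8 3.8
   vertex 3.8 2.0 3.6
  endloop
 endfacet
 facet normal -0.093 -0.176 0.980
  outer loop
   vertex 1.1 1.2 3.2
   vertex 3.8 2.0 3.6
   vertex 2.5 3.8 3.8
  endloop
 endfacet
 facet normal -0.262 -0.962 0.073
  outer loop
   vertex 1.1 1.2 3.2
   vertex 0.4 1.3 2.0
   vertex 3.0 0.6 2.1
  endloop
 endfacet
 facet normal 0.130 -0.759 0.639
  outer loop
   vertex 1.1 1.2 3.2
   vertex 3.0 0.6 2.1
   vertex 3.8 2.0 3.6
  endloop
 endfacet
 facet normal -0.134 0.962 -0.239
  outer loop
   vertex 0.5 3.0 1.7
   vertex 2.5 3.8 3.8
   vertex 3.0 3.2 1.1
  endloop
 endfacet
 facet normal 0.960 0.081 -0.268
  outer loop
   vertex 3.2 1.5 1.3
   vertex 3.0 3.2 1.1
   vertex 3.8 2.0 3.6
  endloop
 endfacet
 facet normal 0.922 -0.351 -0.164
  outer loop
   vertex 3.2 1.5 1.3
   vertex 3.8 2.0 3.6
   vertex 3.0 0.6 2.1
  endloop
 endfacet
 facet normal -0.143 -0.640 -0.755
  outer loop
   vertex 3.2 1.5 1.3
   vertex 3.0 0.6 2.1
   vertex 0.4 1.3 2.0
  endloop
 endfacet
 facet normal -0.229 -0.156 -0.961
  outer loop
   vertex 3.2 1.5 1.3
   vertex 0.4 1.3 2.0
   vertex 0.5 3.0 1.7
  endloop
 endfacet
 facet normal -0.221 -0.140 -0.965
  outer loop
   vertex 3.2 1.5 1.3
   vertex 0.5 3.0 1.7
   vertex 3.0 3.2 1.1
  endloop
 endfacet
 facet normal -0.745 0.259 0.615
  outer loop
   vertex 0.6 1.9 2.3
   vertex 1.1 1.2 3.2
   vertex 2.5 3.8 3.8
  endloop
 endfacet
 facet normal -0.747 0.265 0.610
  outer loop
   vertex 0.6 1.9 2.3
   vertex 2.5 3.8 3.8
   vertex 0.5 3.0 1.7
  endloop
 endfacet
 facet normal -0.862 0.034 0.506
  outer loop
   vertex 0.6 1.9 2.3
   vertex 0.4 1.3 2.0
   vertex 1.1 1.2 3.2
  endloop
 endfacet
 facet normal -0.920 0.120 0.373
  outer loop
   vertex 0.6 1.9 2.3
   vertex 0.5 3.0 1.7
   vertex 0.4 1.3 2.0
  endloop
 endfacet
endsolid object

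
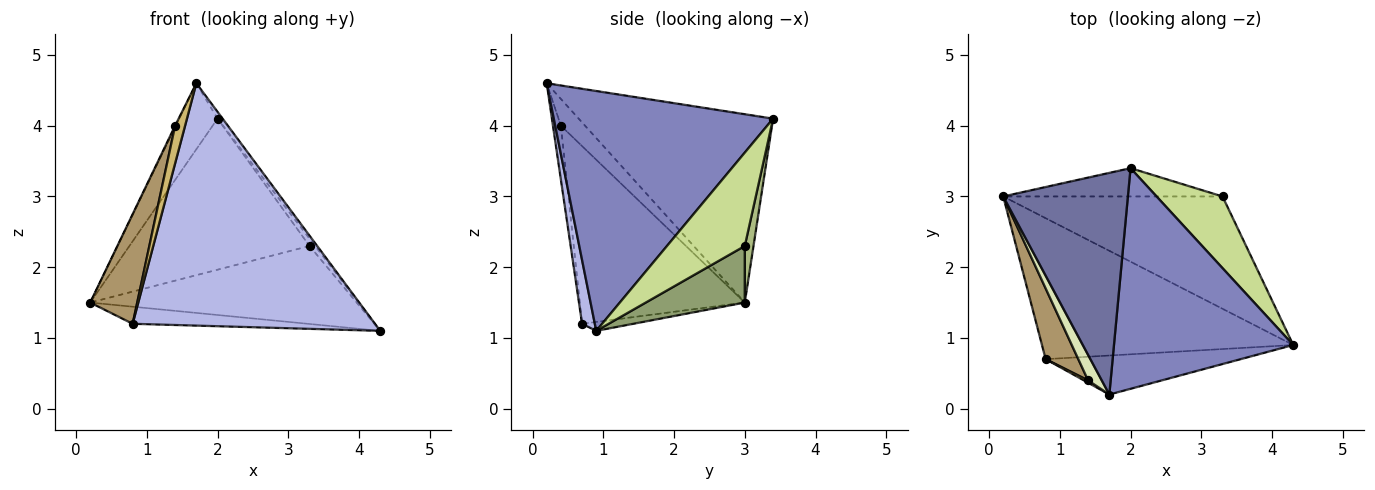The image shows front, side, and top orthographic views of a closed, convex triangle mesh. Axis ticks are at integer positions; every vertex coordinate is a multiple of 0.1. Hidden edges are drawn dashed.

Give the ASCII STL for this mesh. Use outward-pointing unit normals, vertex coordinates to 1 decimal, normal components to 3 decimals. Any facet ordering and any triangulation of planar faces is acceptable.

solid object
 facet normal -0.823 0.162 0.545
  outer loop
   vertex 2.0 3.4 4.1
   vertex 0.2 3.0 1.5
   vertex 1.7 0.2 4.6
  endloop
 endfacet
 facet normal 0.801 0.018 0.599
  outer loop
   vertex 2.0 3.4 4.1
   vertex 1.7 0.2 4.6
   vertex 4.3 0.9 1.1
  endloop
 endfacet
 facet normal -0.035 0.120 -0.992
  outer loop
   vertex 0.8 0.7 1.2
   vertex 0.2 3.0 1.5
   vertex 4.3 0.9 1.1
  endloop
 endfacet
 facet normal 0.052 -0.986 -0.159
  outer loop
   vertex 0.8 0.7 1.2
   vertex 4.3 0.9 1.1
   vertex 1.7 0.2 4.6
  endloop
 endfacet
 facet normal 0.207 0.558 -0.804
  outer loop
   vertex 3.3 3.0 2.3
   vertex 4.3 0.9 1.1
   vertex 0.2 3.0 1.5
  endloop
 endfacet
 facet normal 0.047 0.982 -0.184
  outer loop
   vertex 3.3 3.0 2.3
   vertex 0.2 3.0 1.5
   vertex 2.0 3.4 4.1
  endloop
 endfacet
 facet normal 0.815 0.059 0.576
  outer loop
   vertex 3.3 3.0 2.3
   vertex 2.0 3.4 4.1
   vertex 4.3 0.9 1.1
  endloop
 endfacet
 facet normal -0.891 0.025 0.454
  outer loop
   vertex 1.4 0.4 4.0
   vertex 1.7 0.2 4.6
   vertex 0.2 3.0 1.5
  endloop
 endfacet
 facet normal -0.947 -0.270 0.174
  outer loop
   vertex 1.4 0.4 4.0
   vertex 0.2 3.0 1.5
   vertex 0.8 0.7 1.2
  endloop
 endfacet
 facet normal -0.620 -0.783 0.049
  outer loop
   vertex 1.4 0.4 4.0
   vertex 0.8 0.7 1.2
   vertex 1.7 0.2 4.6
  endloop
 endfacet
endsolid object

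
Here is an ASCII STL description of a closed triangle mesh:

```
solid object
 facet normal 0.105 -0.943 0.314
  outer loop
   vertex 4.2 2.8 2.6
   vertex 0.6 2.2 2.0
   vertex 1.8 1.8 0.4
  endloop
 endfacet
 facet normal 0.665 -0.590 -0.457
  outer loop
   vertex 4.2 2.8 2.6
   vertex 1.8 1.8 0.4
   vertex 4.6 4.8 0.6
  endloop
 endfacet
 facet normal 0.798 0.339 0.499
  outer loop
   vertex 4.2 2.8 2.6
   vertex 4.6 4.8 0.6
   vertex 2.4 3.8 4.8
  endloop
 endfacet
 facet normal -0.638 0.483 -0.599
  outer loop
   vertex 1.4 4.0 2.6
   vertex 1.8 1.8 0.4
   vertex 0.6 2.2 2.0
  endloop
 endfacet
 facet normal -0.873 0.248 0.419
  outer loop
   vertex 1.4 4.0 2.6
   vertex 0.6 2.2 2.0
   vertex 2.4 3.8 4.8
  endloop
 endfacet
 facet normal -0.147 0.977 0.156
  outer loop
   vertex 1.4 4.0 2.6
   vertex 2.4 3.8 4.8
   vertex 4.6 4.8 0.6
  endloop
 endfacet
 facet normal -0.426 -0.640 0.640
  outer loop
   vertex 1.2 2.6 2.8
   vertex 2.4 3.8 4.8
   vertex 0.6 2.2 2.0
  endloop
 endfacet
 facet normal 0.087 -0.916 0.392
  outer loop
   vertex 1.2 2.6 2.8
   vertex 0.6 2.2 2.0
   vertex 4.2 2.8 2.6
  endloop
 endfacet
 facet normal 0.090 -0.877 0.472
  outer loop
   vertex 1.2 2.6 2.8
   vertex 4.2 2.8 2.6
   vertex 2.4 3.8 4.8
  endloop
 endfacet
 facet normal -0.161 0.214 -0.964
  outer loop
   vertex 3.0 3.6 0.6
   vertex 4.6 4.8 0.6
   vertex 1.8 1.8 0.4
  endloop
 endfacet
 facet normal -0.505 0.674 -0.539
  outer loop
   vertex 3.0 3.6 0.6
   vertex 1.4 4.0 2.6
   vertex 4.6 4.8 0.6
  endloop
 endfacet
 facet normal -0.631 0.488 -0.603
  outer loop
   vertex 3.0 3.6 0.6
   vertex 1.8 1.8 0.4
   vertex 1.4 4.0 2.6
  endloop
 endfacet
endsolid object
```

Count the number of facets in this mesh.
12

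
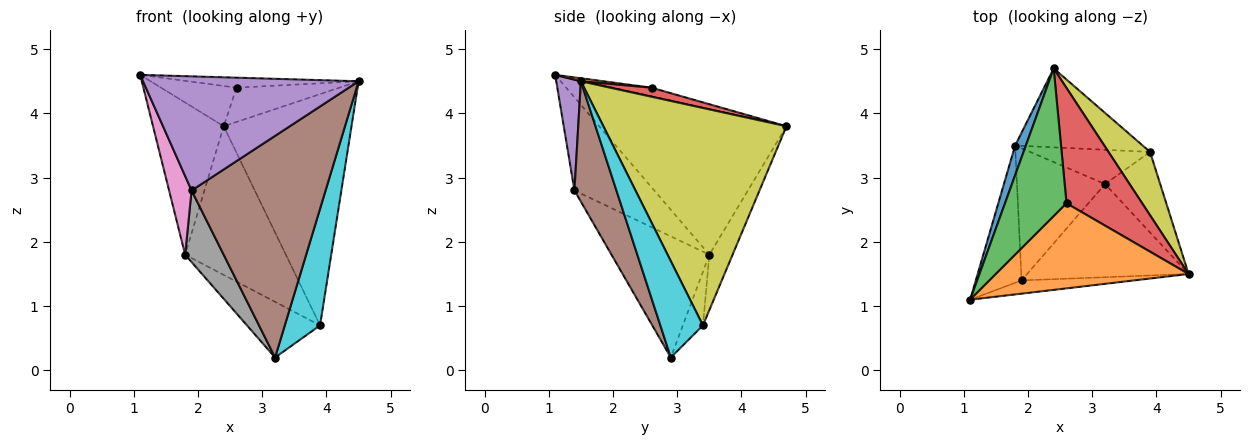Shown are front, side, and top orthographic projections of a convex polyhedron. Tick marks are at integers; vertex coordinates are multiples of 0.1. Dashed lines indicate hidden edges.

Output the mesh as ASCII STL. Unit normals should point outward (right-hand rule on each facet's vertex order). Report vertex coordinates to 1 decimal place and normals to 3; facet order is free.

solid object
 facet normal -0.933 0.352 0.069
  outer loop
   vertex 1.8 3.5 1.8
   vertex 1.1 1.1 4.6
   vertex 2.4 4.7 3.8
  endloop
 endfacet
 facet normal 0.015 0.117 0.993
  outer loop
   vertex 2.6 2.6 4.4
   vertex 1.1 1.1 4.6
   vertex 4.5 1.5 4.5
  endloop
 endfacet
 facet normal -0.133 0.261 0.956
  outer loop
   vertex 2.6 2.6 4.4
   vertex 2.4 4.7 3.8
   vertex 1.1 1.1 4.6
  endloop
 endfacet
 facet normal 0.114 0.283 0.952
  outer loop
   vertex 2.6 2.6 4.4
   vertex 4.5 1.5 4.5
   vertex 2.4 4.7 3.8
  endloop
 endfacet
 facet normal 0.113 -0.987 -0.114
  outer loop
   vertex 1.9 1.4 2.8
   vertex 4.5 1.5 4.5
   vertex 1.1 1.1 4.6
  endloop
 endfacet
 facet normal 0.277 -0.886 -0.372
  outer loop
   vertex 1.9 1.4 2.8
   vertex 3.2 2.9 0.2
   vertex 4.5 1.5 4.5
  endloop
 endfacet
 facet normal -0.870 -0.245 -0.428
  outer loop
   vertex 1.9 1.4 2.8
   vertex 1.1 1.1 4.6
   vertex 1.8 3.5 1.8
  endloop
 endfacet
 facet normal -0.771 -0.304 -0.560
  outer loop
   vertex 1.9 1.4 2.8
   vertex 1.8 3.5 1.8
   vertex 3.2 2.9 0.2
  endloop
 endfacet
 facet normal 0.810 0.565 0.155
  outer loop
   vertex 3.9 3.4 0.7
   vertex 2.4 4.7 3.8
   vertex 4.5 1.5 4.5
  endloop
 endfacet
 facet normal 0.705 -0.584 -0.403
  outer loop
   vertex 3.9 3.4 0.7
   vertex 4.5 1.5 4.5
   vertex 3.2 2.9 0.2
  endloop
 endfacet
 facet normal -0.199 0.866 -0.459
  outer loop
   vertex 3.9 3.4 0.7
   vertex 1.8 3.5 1.8
   vertex 2.4 4.7 3.8
  endloop
 endfacet
 facet normal -0.228 0.829 -0.510
  outer loop
   vertex 3.9 3.4 0.7
   vertex 3.2 2.9 0.2
   vertex 1.8 3.5 1.8
  endloop
 endfacet
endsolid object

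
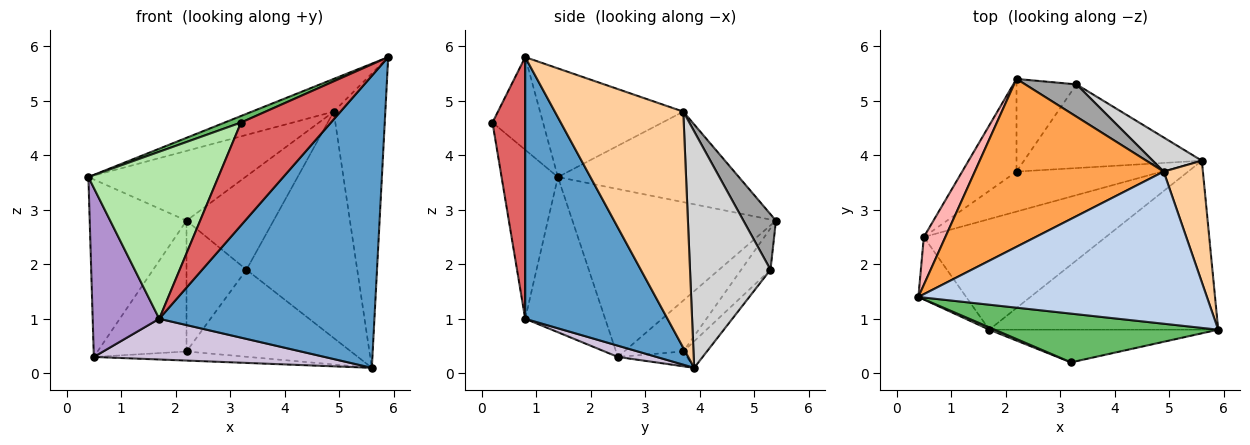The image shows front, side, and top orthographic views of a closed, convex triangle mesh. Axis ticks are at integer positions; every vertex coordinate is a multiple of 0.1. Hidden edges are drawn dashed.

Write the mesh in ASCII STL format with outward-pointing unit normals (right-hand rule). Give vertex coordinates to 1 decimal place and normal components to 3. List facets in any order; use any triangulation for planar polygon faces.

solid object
 facet normal 0.497 -0.751 -0.435
  outer loop
   vertex 1.7 0.8 1.0
   vertex 5.6 3.9 0.1
   vertex 5.9 0.8 5.8
  endloop
 endfacet
 facet normal -0.345 0.197 0.917
  outer loop
   vertex 4.9 3.7 4.8
   vertex 0.4 1.4 3.6
   vertex 5.9 0.8 5.8
  endloop
 endfacet
 facet normal -0.405 0.351 0.844
  outer loop
   vertex 4.9 3.7 4.8
   vertex 2.2 5.4 2.8
   vertex 0.4 1.4 3.6
  endloop
 endfacet
 facet normal 0.917 0.369 0.152
  outer loop
   vertex 4.9 3.7 4.8
   vertex 5.9 0.8 5.8
   vertex 5.6 3.9 0.1
  endloop
 endfacet
 facet normal -0.380 -0.123 0.917
  outer loop
   vertex 3.2 0.2 4.6
   vertex 5.9 0.8 5.8
   vertex 0.4 1.4 3.6
  endloop
 endfacet
 facet normal -0.398 -0.917 0.013
  outer loop
   vertex 3.2 0.2 4.6
   vertex 0.4 1.4 3.6
   vertex 1.7 0.8 1.0
  endloop
 endfacet
 facet normal 0.327 -0.900 -0.286
  outer loop
   vertex 3.2 0.2 4.6
   vertex 1.7 0.8 1.0
   vertex 5.9 0.8 5.8
  endloop
 endfacet
 facet normal -0.897 0.427 0.115
  outer loop
   vertex 0.5 2.5 0.3
   vertex 0.4 1.4 3.6
   vertex 2.2 5.4 2.8
  endloop
 endfacet
 facet normal -0.748 -0.623 -0.230
  outer loop
   vertex 0.5 2.5 0.3
   vertex 1.7 0.8 1.0
   vertex 0.4 1.4 3.6
  endloop
 endfacet
 facet normal 0.058 -0.345 -0.937
  outer loop
   vertex 0.5 2.5 0.3
   vertex 5.6 3.9 0.1
   vertex 1.7 0.8 1.0
  endloop
 endfacet
 facet normal -0.477 0.717 -0.508
  outer loop
   vertex 2.2 3.7 0.4
   vertex 0.5 2.5 0.3
   vertex 2.2 5.4 2.8
  endloop
 endfacet
 facet normal -0.099 0.221 -0.970
  outer loop
   vertex 2.2 3.7 0.4
   vertex 5.6 3.9 0.1
   vertex 0.5 2.5 0.3
  endloop
 endfacet
 facet normal -0.370 0.758 -0.537
  outer loop
   vertex 3.3 5.3 1.9
   vertex 2.2 3.7 0.4
   vertex 2.2 5.4 2.8
  endloop
 endfacet
 facet normal -0.103 0.717 -0.689
  outer loop
   vertex 3.3 5.3 1.9
   vertex 5.6 3.9 0.1
   vertex 2.2 3.7 0.4
  endloop
 endfacet
 facet normal 0.333 0.891 0.308
  outer loop
   vertex 3.3 5.3 1.9
   vertex 2.2 5.4 2.8
   vertex 4.9 3.7 4.8
  endloop
 endfacet
 facet normal 0.584 0.803 0.121
  outer loop
   vertex 3.3 5.3 1.9
   vertex 4.9 3.7 4.8
   vertex 5.6 3.9 0.1
  endloop
 endfacet
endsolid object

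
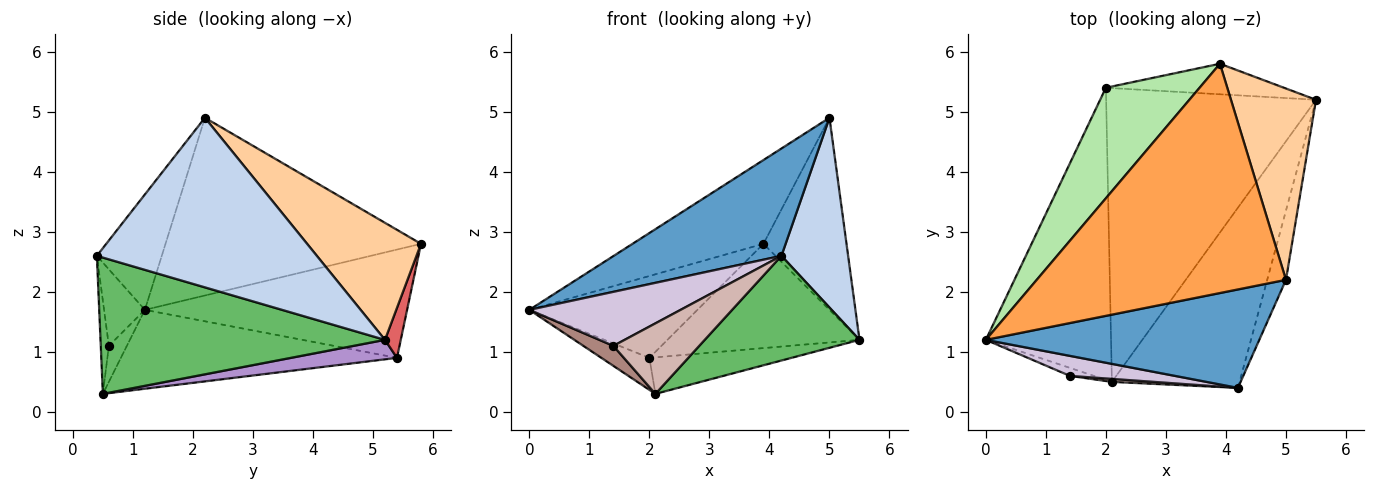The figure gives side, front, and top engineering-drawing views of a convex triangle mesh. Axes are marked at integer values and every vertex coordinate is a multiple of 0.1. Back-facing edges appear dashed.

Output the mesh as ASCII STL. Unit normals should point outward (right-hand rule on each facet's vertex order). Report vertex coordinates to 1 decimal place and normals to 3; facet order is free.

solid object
 facet normal -0.274 -0.709 0.650
  outer loop
   vertex 5.0 2.2 4.9
   vertex 0.0 1.2 1.7
   vertex 4.2 0.4 2.6
  endloop
 endfacet
 facet normal 0.952 -0.288 -0.105
  outer loop
   vertex 5.0 2.2 4.9
   vertex 4.2 0.4 2.6
   vertex 5.5 5.2 1.2
  endloop
 endfacet
 facet normal -0.556 0.285 0.780
  outer loop
   vertex 3.9 5.8 2.8
   vertex 0.0 1.2 1.7
   vertex 5.0 2.2 4.9
  endloop
 endfacet
 facet normal 0.697 0.508 0.506
  outer loop
   vertex 3.9 5.8 2.8
   vertex 5.0 2.2 4.9
   vertex 5.5 5.2 1.2
  endloop
 endfacet
 facet normal 0.678 -0.369 -0.635
  outer loop
   vertex 2.1 0.5 0.3
   vertex 5.5 5.2 1.2
   vertex 4.2 0.4 2.6
  endloop
 endfacet
 facet normal -0.681 0.436 0.589
  outer loop
   vertex 2.0 5.4 0.9
   vertex 0.0 1.2 1.7
   vertex 3.9 5.8 2.8
  endloop
 endfacet
 facet normal 0.079 0.957 -0.280
  outer loop
   vertex 2.0 5.4 0.9
   vertex 3.9 5.8 2.8
   vertex 5.5 5.2 1.2
  endloop
 endfacet
 facet normal -0.531 0.092 -0.842
  outer loop
   vertex 2.0 5.4 0.9
   vertex 2.1 0.5 0.3
   vertex 0.0 1.2 1.7
  endloop
 endfacet
 facet normal 0.092 0.123 -0.988
  outer loop
   vertex 2.0 5.4 0.9
   vertex 5.5 5.2 1.2
   vertex 2.1 0.5 0.3
  endloop
 endfacet
 facet normal -0.245 -0.909 0.337
  outer loop
   vertex 1.4 0.6 1.1
   vertex 4.2 0.4 2.6
   vertex 0.0 1.2 1.7
  endloop
 endfacet
 facet normal -0.487 -0.811 -0.324
  outer loop
   vertex 1.4 0.6 1.1
   vertex 0.0 1.2 1.7
   vertex 2.1 0.5 0.3
  endloop
 endfacet
 facet normal -0.094 -0.995 0.042
  outer loop
   vertex 1.4 0.6 1.1
   vertex 2.1 0.5 0.3
   vertex 4.2 0.4 2.6
  endloop
 endfacet
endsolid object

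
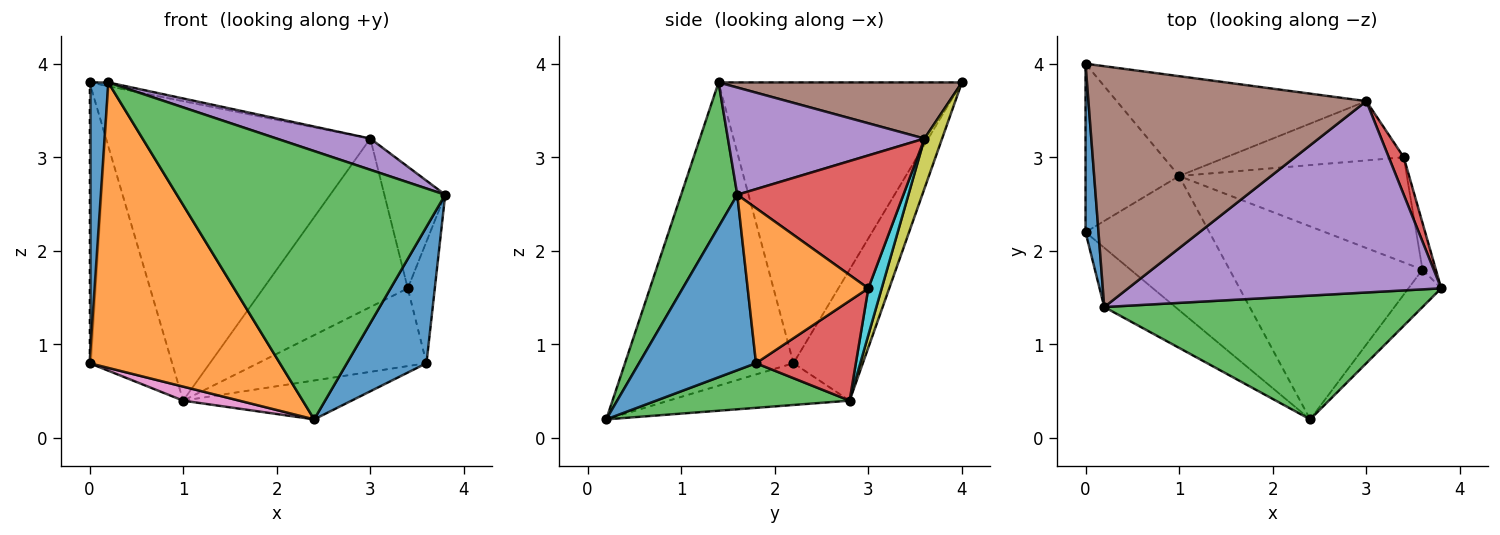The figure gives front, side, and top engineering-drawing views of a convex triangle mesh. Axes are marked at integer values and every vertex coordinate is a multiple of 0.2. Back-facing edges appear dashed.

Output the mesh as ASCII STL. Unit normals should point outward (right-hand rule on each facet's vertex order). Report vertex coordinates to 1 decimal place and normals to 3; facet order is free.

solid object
 facet normal -0.996 -0.077 0.046
  outer loop
   vertex 0.2 1.4 3.8
   vertex 0.0 4.0 3.8
   vertex 0.0 2.2 0.8
  endloop
 endfacet
 facet normal -0.655 -0.740 -0.154
  outer loop
   vertex 2.4 0.2 0.2
   vertex 0.2 1.4 3.8
   vertex 0.0 2.2 0.8
  endloop
 endfacet
 facet normal 0.187 -0.892 0.411
  outer loop
   vertex 2.4 0.2 0.2
   vertex 3.8 1.6 2.6
   vertex 0.2 1.4 3.8
  endloop
 endfacet
 facet normal 0.934 0.342 0.105
  outer loop
   vertex 3.0 3.6 3.2
   vertex 3.8 1.6 2.6
   vertex 3.4 3.0 1.6
  endloop
 endfacet
 facet normal 0.320 -0.152 0.935
  outer loop
   vertex 3.0 3.6 3.2
   vertex 0.2 1.4 3.8
   vertex 3.8 1.6 2.6
  endloop
 endfacet
 facet normal 0.198 0.015 0.980
  outer loop
   vertex 3.0 3.6 3.2
   vertex 0.0 4.0 3.8
   vertex 0.2 1.4 3.8
  endloop
 endfacet
 facet normal -0.318 -0.099 -0.943
  outer loop
   vertex 1.0 2.8 0.4
   vertex 2.4 0.2 0.2
   vertex 0.0 2.2 0.8
  endloop
 endfacet
 facet normal -0.584 0.696 -0.417
  outer loop
   vertex 1.0 2.8 0.4
   vertex 0.0 2.2 0.8
   vertex 0.0 4.0 3.8
  endloop
 endfacet
 facet normal 0.063 0.947 -0.316
  outer loop
   vertex 1.0 2.8 0.4
   vertex 0.0 4.0 3.8
   vertex 3.0 3.6 3.2
  endloop
 endfacet
 facet normal 0.087 0.940 -0.331
  outer loop
   vertex 1.0 2.8 0.4
   vertex 3.0 3.6 3.2
   vertex 3.4 3.0 1.6
  endloop
 endfacet
 facet normal 0.817 -0.556 -0.153
  outer loop
   vertex 3.6 1.8 0.8
   vertex 3.8 1.6 2.6
   vertex 2.4 0.2 0.2
  endloop
 endfacet
 facet normal 0.972 0.218 -0.084
  outer loop
   vertex 3.6 1.8 0.8
   vertex 3.4 3.0 1.6
   vertex 3.8 1.6 2.6
  endloop
 endfacet
 facet normal 0.221 0.193 -0.956
  outer loop
   vertex 3.6 1.8 0.8
   vertex 2.4 0.2 0.2
   vertex 1.0 2.8 0.4
  endloop
 endfacet
 facet normal 0.332 0.561 -0.758
  outer loop
   vertex 3.6 1.8 0.8
   vertex 1.0 2.8 0.4
   vertex 3.4 3.0 1.6
  endloop
 endfacet
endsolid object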